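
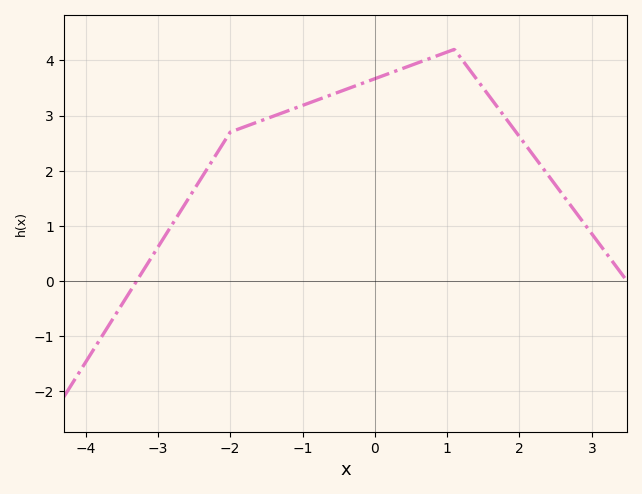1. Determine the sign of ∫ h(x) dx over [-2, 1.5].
positive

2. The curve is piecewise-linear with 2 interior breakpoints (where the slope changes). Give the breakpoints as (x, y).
(-2, 2.7); (1.1, 4.2)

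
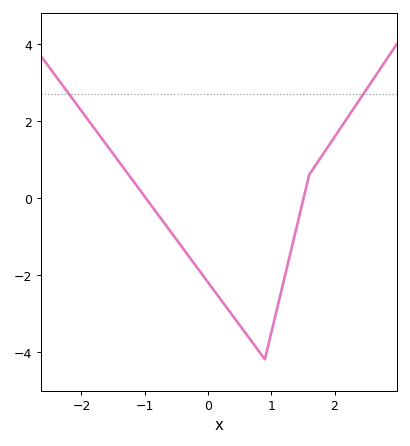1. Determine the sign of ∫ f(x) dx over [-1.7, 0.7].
negative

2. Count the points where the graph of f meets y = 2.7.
2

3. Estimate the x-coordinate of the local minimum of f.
0.9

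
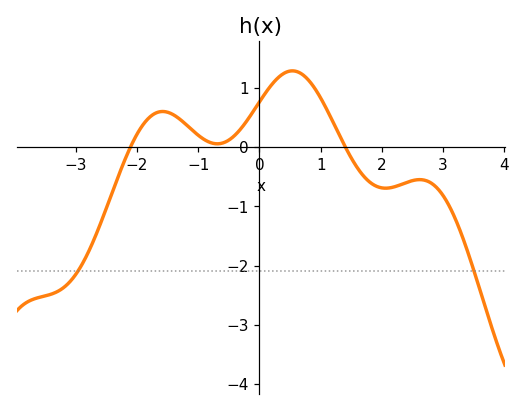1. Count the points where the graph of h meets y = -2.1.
2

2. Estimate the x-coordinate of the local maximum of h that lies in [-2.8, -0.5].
-1.6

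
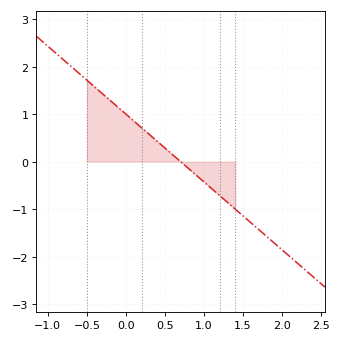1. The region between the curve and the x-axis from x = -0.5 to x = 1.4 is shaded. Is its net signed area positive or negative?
positive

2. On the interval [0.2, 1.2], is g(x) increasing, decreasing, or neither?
decreasing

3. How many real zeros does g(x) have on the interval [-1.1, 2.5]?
1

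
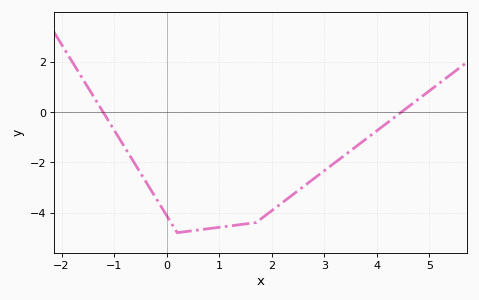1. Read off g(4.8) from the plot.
0.6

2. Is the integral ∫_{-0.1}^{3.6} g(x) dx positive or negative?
negative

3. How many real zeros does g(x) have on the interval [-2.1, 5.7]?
2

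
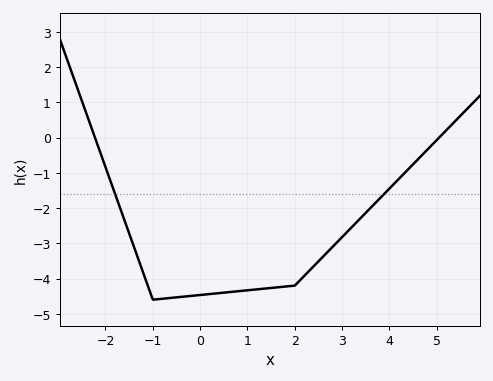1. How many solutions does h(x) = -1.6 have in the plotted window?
2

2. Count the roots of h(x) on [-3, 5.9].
2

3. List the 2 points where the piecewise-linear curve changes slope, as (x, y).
(-1, -4.6); (2, -4.2)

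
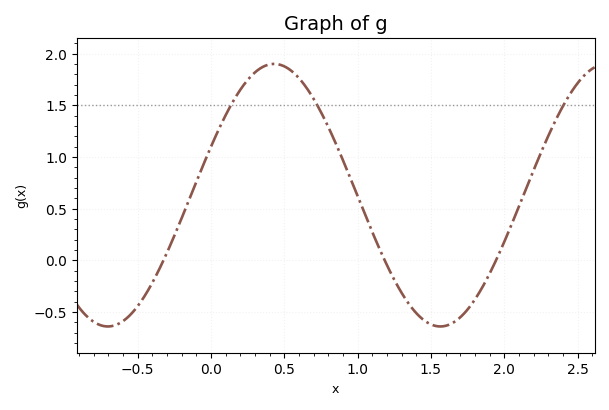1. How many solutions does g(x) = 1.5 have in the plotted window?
3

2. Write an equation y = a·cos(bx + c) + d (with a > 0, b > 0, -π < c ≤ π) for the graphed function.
y = 1.27cos(2.8x - 1.2) + 0.63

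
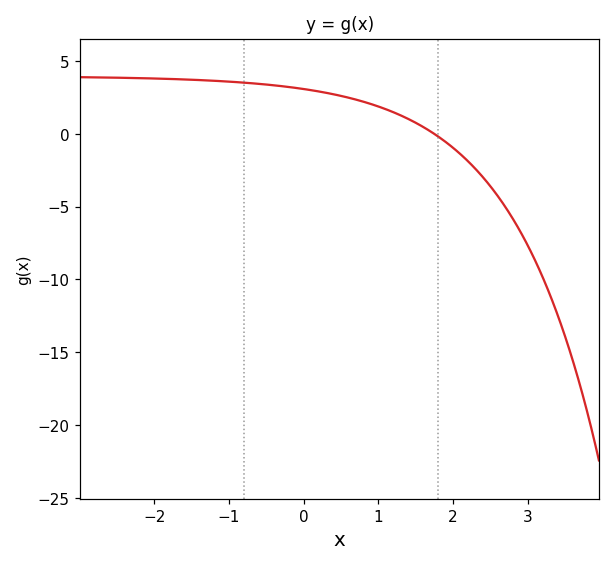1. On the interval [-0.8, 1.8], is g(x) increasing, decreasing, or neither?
decreasing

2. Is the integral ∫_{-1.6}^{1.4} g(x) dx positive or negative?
positive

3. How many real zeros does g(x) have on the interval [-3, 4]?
1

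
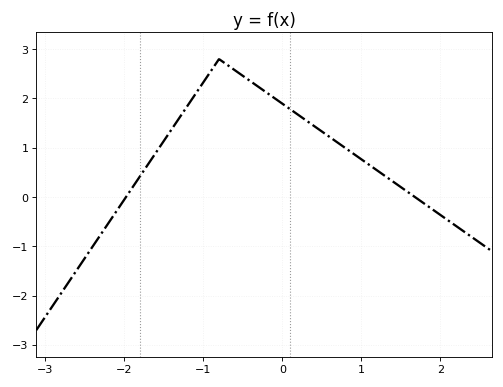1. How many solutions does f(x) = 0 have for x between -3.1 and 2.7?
2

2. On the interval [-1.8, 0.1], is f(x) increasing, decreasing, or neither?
neither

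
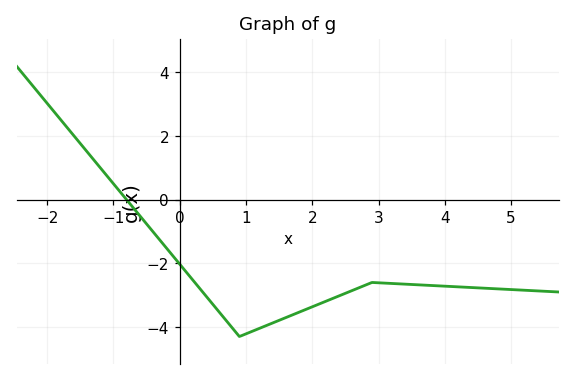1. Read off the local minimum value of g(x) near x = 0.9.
-4.2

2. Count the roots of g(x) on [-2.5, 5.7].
1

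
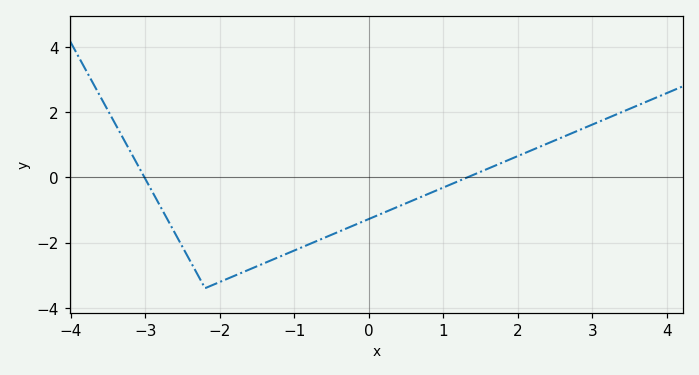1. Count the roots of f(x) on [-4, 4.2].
2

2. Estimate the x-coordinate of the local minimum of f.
-2.2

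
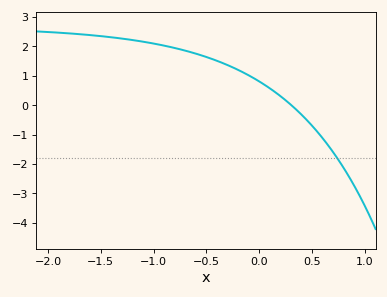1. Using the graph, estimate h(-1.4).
2.3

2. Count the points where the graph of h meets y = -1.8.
1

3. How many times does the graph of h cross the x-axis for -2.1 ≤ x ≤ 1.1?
1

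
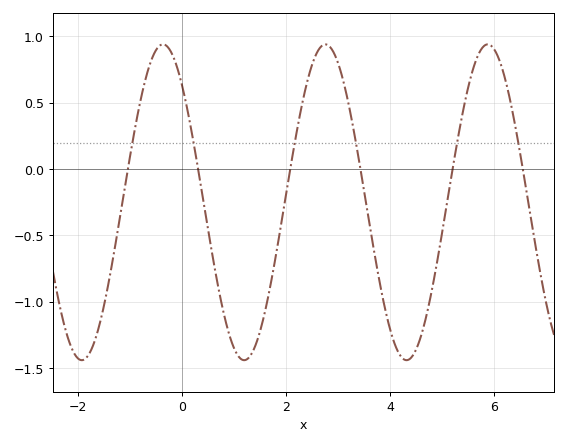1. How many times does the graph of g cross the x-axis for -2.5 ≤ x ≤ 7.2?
6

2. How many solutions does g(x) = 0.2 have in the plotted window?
6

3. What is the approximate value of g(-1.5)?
-1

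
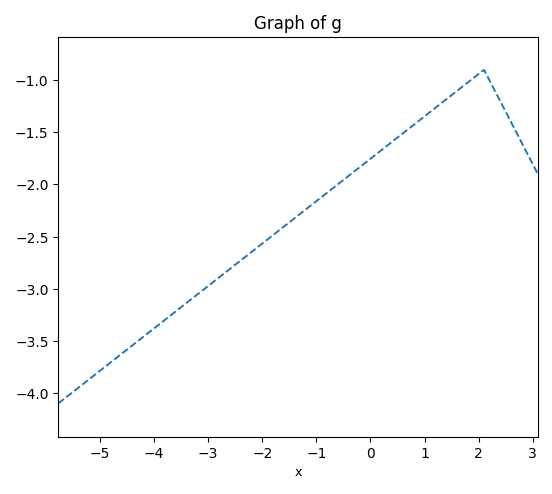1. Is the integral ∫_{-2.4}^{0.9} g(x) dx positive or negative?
negative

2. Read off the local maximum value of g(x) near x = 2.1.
-0.901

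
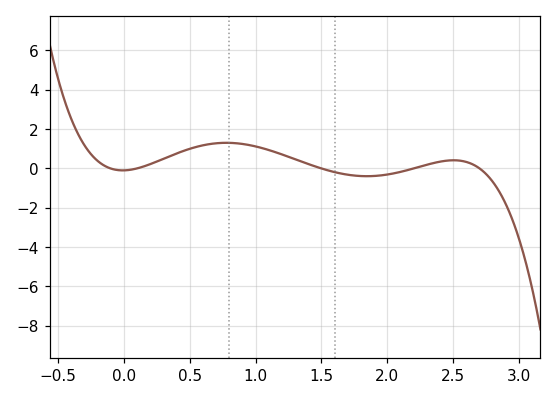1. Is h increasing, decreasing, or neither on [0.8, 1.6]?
decreasing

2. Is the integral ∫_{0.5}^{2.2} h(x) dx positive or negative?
positive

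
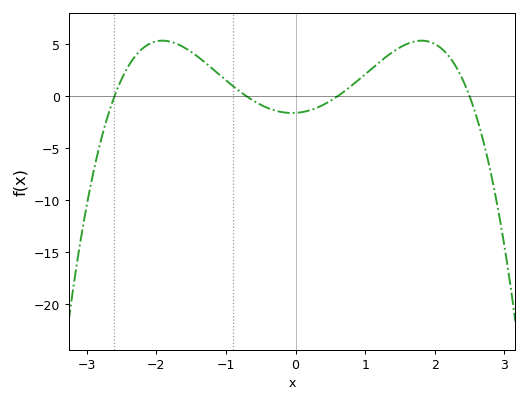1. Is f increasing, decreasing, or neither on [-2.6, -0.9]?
neither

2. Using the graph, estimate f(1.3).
4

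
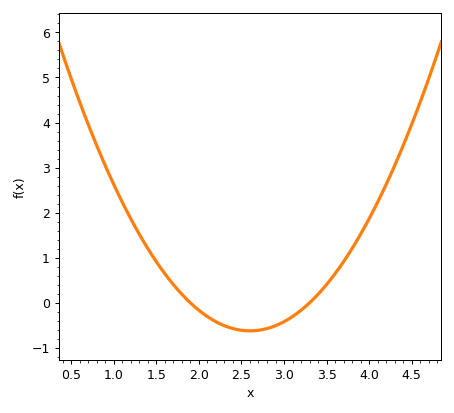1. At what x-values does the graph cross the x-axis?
1.9, 3.3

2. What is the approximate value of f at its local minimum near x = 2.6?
-0.6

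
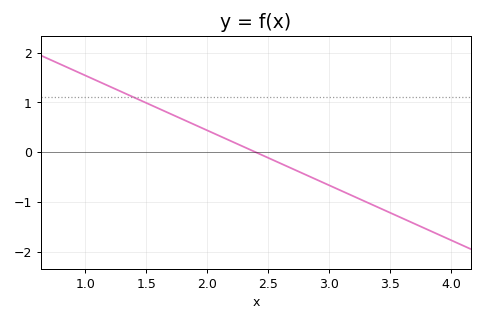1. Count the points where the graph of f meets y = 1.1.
1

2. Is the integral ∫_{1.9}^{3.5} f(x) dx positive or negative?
negative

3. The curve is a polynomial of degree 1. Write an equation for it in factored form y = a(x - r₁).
y = -1.1(x - 2.4)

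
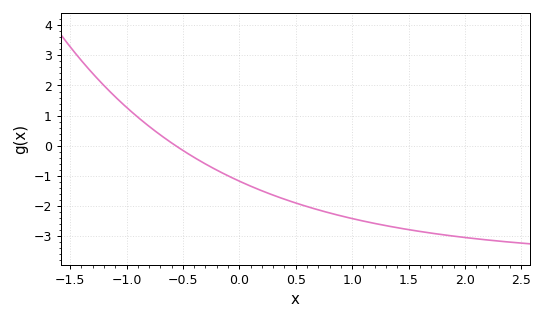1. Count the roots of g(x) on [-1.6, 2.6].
1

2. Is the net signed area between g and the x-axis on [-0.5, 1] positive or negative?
negative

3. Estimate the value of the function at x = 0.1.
-1.35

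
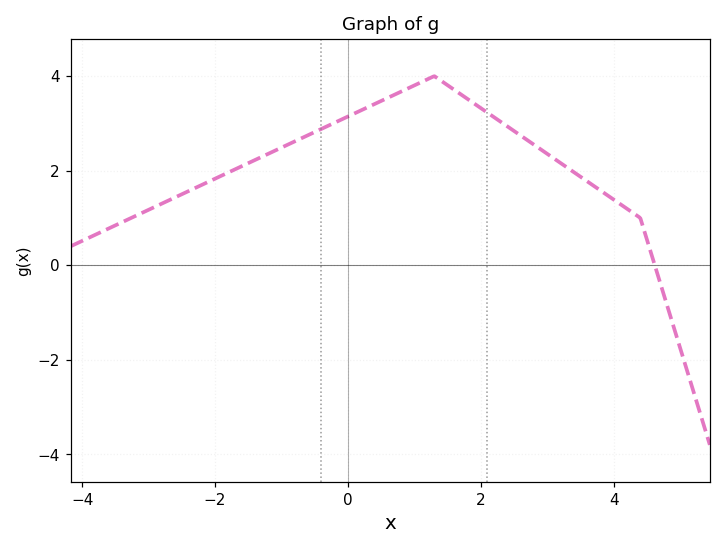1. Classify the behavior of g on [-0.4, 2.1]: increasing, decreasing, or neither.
neither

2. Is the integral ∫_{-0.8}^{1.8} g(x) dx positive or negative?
positive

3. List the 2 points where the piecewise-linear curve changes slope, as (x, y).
(1.3, 4); (4.4, 1)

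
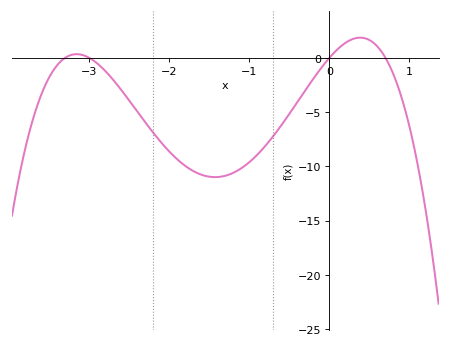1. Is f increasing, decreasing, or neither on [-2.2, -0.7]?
neither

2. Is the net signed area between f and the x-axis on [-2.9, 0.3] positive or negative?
negative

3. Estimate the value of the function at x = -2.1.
-7.81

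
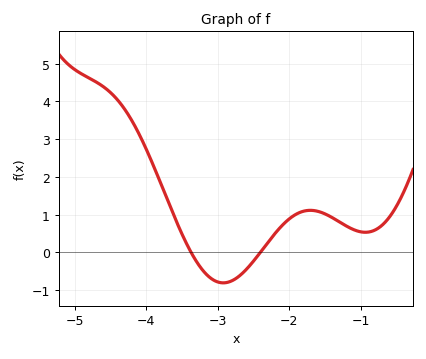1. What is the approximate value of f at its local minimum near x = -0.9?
0.5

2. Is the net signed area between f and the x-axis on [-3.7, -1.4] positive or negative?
positive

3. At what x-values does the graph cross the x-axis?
-3.4, -2.4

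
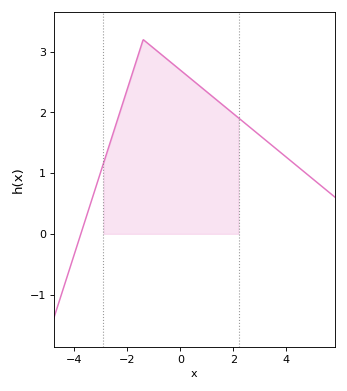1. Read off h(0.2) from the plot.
2.63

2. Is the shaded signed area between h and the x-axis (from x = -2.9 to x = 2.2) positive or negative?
positive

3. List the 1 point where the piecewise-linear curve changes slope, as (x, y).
(-1.4, 3.2)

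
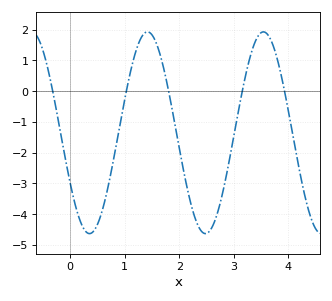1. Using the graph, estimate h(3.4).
1.6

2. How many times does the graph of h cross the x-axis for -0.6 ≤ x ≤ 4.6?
5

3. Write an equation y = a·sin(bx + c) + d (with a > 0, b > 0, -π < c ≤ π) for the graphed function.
y = 3.28sin(3x - 2.6) - 1.35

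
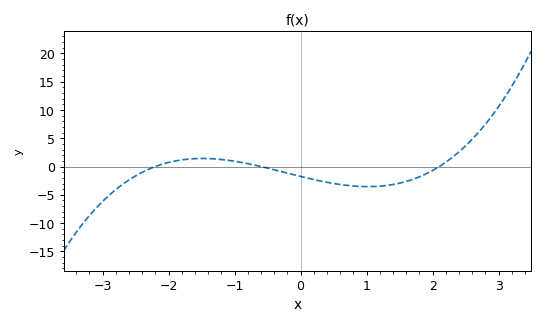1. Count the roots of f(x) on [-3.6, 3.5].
3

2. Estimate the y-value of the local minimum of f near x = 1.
-3.55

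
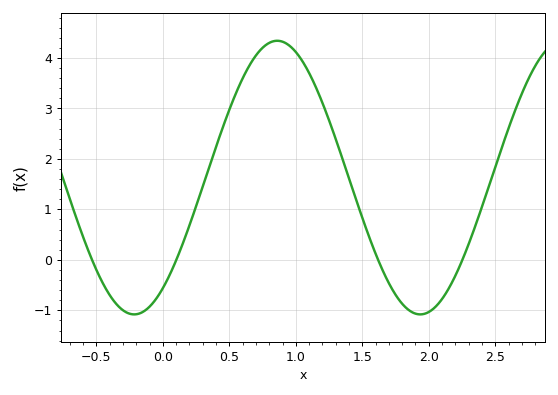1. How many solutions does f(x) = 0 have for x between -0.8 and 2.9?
4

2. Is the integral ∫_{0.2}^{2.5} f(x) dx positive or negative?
positive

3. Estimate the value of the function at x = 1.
4.12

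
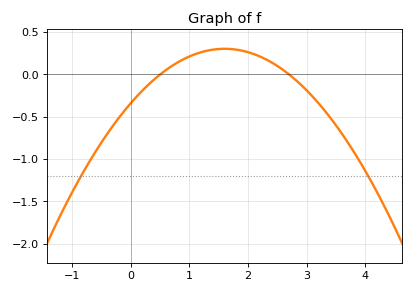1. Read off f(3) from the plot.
-0.2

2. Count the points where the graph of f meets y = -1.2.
2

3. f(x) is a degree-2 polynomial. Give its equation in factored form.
y = -0.25(x - 0.5)(x - 2.7)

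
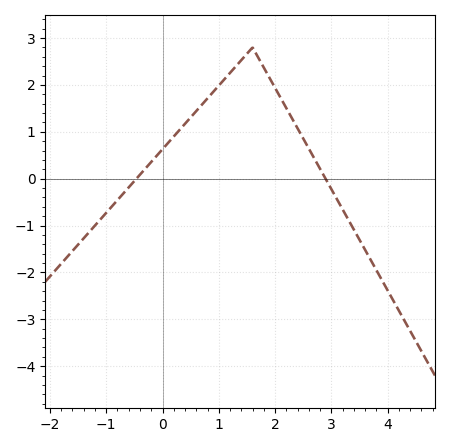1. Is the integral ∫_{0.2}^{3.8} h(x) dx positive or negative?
positive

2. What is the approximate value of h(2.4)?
1.1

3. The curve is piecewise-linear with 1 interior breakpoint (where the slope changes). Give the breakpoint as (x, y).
(1.6, 2.8)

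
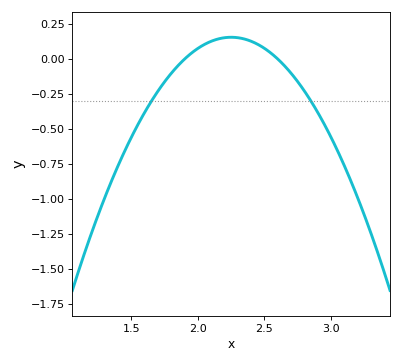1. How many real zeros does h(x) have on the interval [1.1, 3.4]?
2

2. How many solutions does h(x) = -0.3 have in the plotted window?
2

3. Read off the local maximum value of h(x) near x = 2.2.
0.15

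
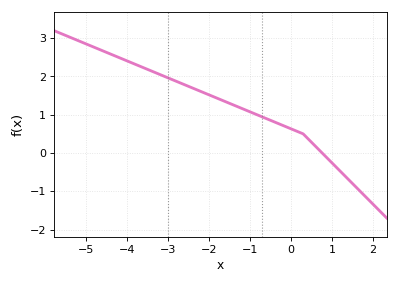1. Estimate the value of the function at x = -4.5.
2.63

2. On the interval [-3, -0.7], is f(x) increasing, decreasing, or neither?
decreasing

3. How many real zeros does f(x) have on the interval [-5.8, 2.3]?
1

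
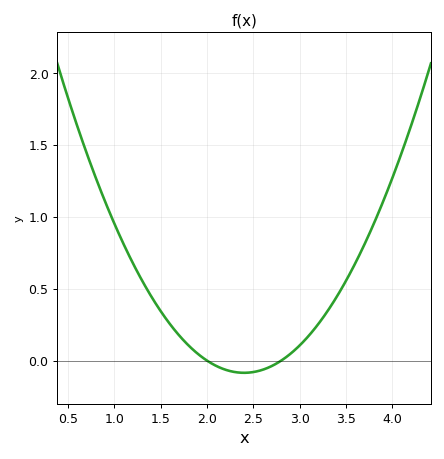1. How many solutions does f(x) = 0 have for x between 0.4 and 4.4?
2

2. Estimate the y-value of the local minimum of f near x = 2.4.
-0.1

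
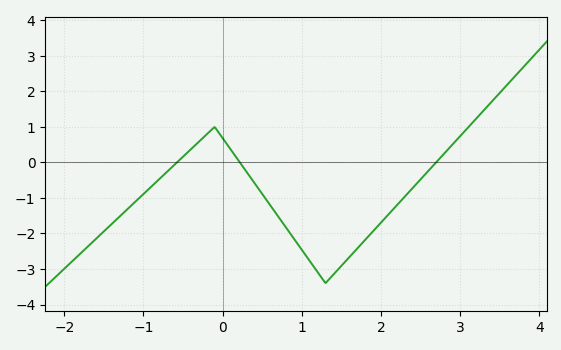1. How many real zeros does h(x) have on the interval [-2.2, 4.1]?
3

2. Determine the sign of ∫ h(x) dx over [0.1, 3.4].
negative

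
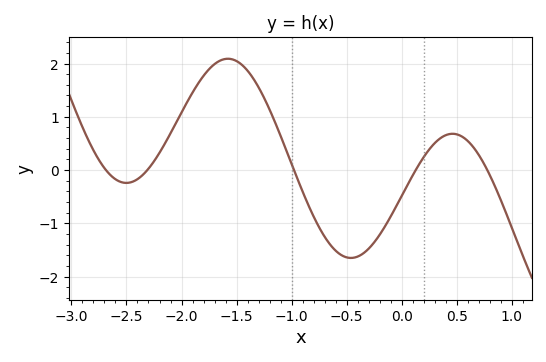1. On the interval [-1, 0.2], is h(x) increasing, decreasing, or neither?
neither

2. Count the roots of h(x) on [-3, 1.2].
5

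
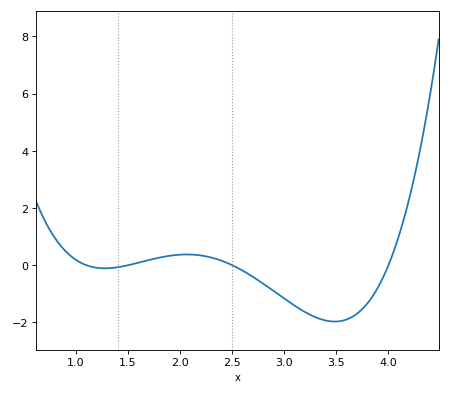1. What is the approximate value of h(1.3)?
-0.2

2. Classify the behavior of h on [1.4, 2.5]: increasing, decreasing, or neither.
neither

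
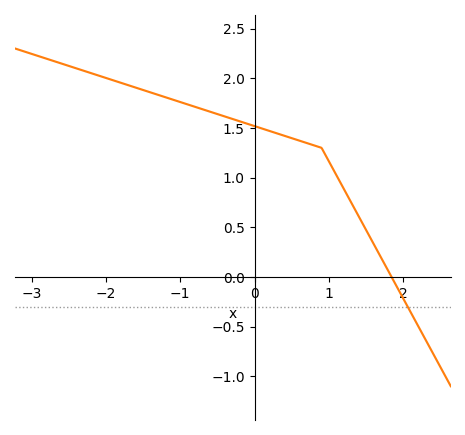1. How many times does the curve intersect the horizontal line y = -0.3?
1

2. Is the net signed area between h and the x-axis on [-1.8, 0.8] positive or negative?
positive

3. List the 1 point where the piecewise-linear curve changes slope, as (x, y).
(0.9, 1.3)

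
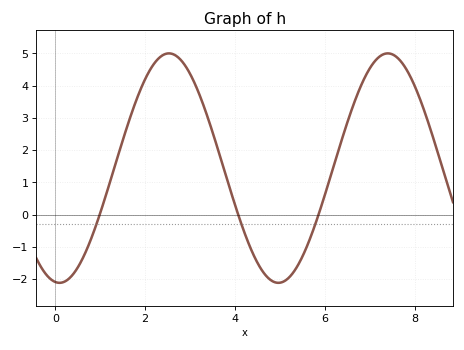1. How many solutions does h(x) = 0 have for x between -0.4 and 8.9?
3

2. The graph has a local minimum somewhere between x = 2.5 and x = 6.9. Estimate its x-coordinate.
5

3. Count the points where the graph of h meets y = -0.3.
3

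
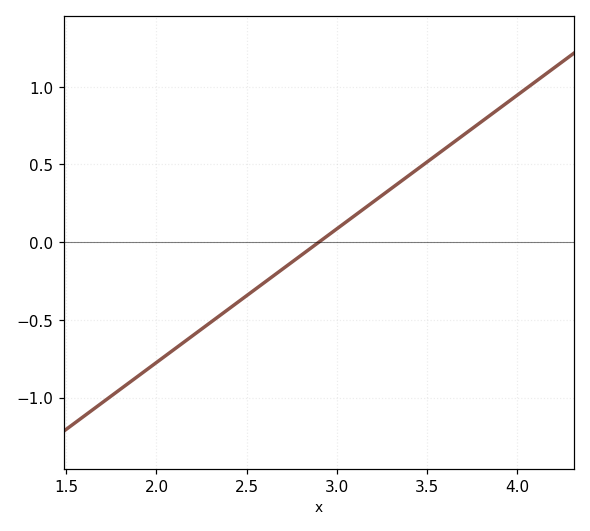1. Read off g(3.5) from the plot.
0.5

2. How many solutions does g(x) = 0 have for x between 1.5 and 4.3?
1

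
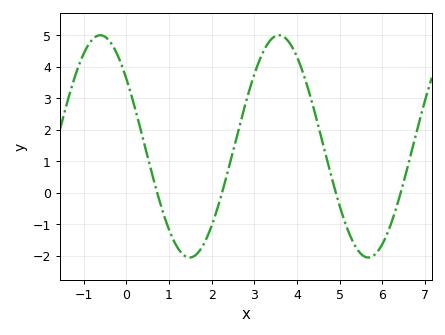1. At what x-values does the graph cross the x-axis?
0.8, 2.2, 5, 6.4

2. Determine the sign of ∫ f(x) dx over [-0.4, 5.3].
positive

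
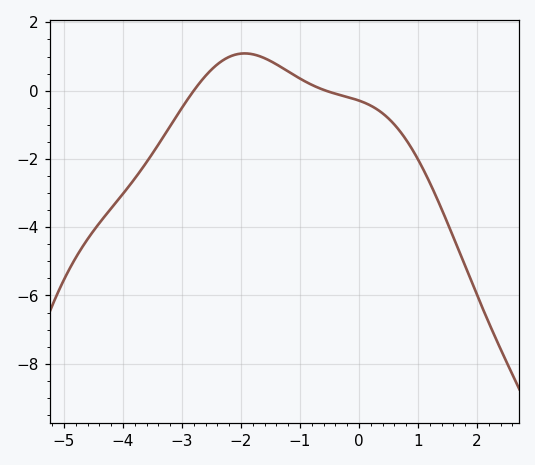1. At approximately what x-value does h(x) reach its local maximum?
-1.94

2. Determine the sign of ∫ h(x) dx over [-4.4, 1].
negative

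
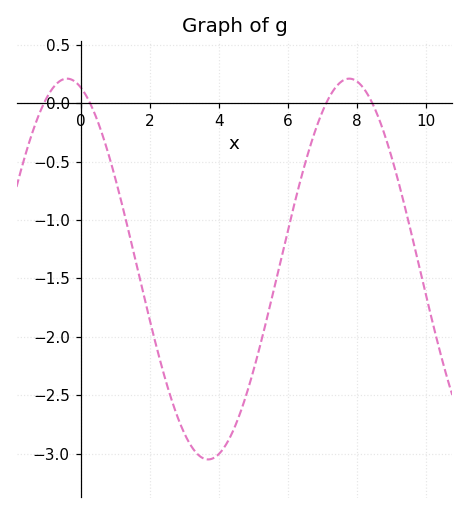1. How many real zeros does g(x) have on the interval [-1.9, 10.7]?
4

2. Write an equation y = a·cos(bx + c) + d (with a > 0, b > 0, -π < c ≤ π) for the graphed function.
y = 1.63cos(0.77x + 0.3) - 1.42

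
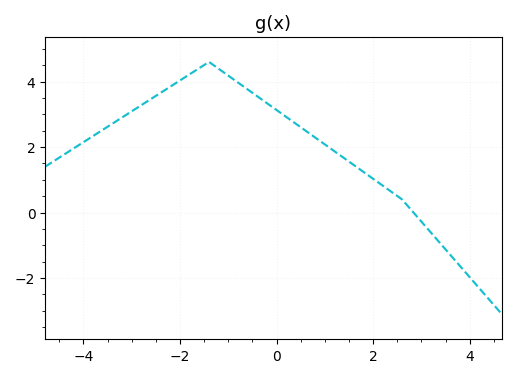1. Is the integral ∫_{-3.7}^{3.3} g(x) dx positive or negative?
positive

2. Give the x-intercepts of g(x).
2.84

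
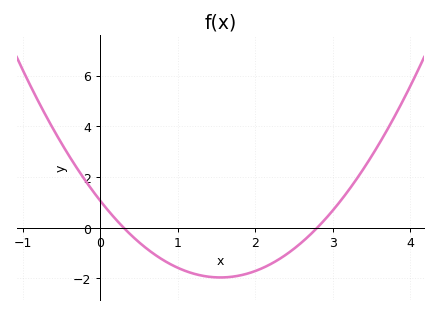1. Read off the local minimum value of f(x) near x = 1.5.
-2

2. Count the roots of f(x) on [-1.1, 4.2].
2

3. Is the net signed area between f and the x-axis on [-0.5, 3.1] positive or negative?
negative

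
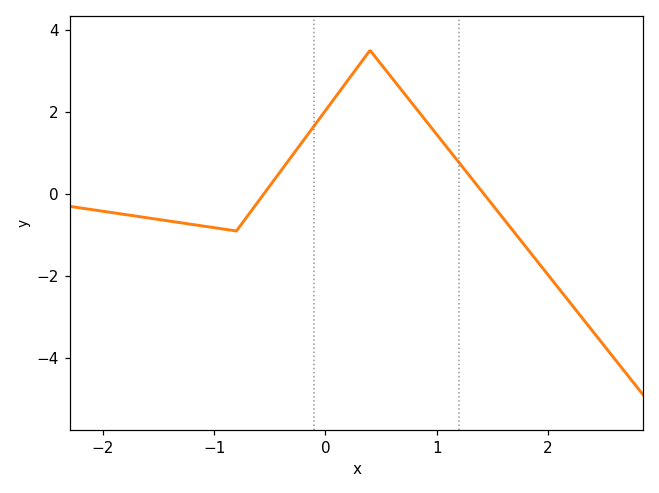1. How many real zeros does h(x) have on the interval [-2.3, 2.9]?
2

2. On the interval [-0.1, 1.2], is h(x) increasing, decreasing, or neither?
neither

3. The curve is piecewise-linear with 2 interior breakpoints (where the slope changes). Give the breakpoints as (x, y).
(-0.8, -0.9); (0.4, 3.5)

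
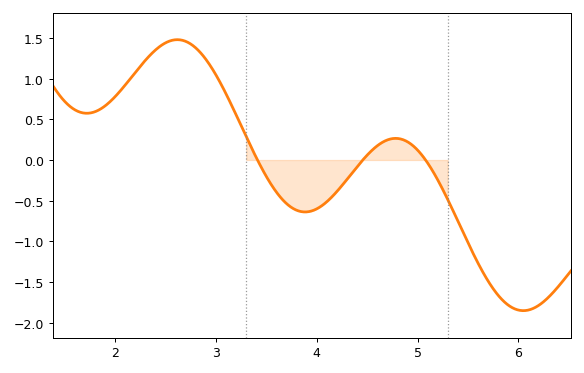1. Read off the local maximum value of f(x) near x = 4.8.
0.25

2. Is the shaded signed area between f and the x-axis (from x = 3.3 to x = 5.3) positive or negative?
negative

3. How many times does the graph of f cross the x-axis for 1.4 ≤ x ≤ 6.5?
3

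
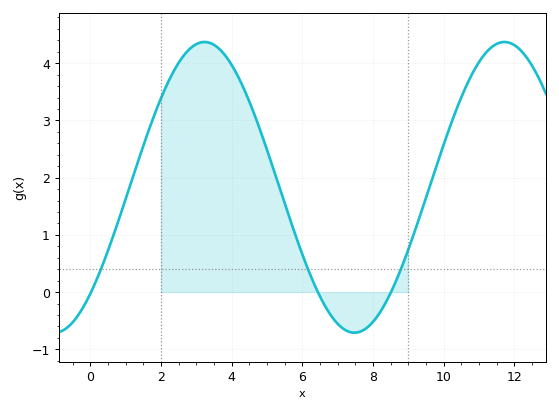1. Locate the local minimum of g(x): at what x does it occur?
7.48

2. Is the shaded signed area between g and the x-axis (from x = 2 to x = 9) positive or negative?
positive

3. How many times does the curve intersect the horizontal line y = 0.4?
3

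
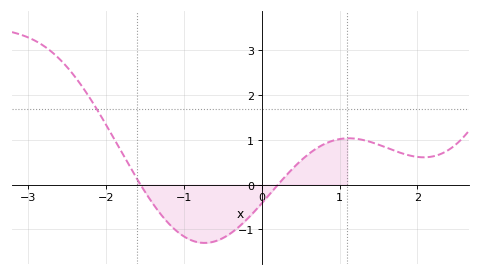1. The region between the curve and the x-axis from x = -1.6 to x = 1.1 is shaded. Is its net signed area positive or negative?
negative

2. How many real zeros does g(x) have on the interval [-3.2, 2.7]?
2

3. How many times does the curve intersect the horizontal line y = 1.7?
1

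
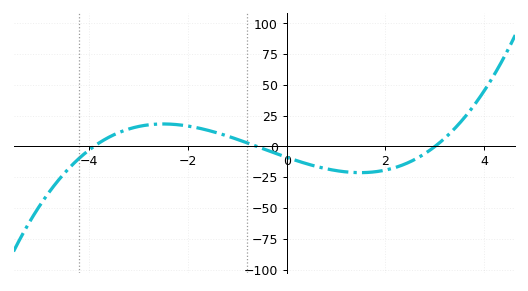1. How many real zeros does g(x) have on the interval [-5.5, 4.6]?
3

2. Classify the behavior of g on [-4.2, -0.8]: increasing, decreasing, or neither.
neither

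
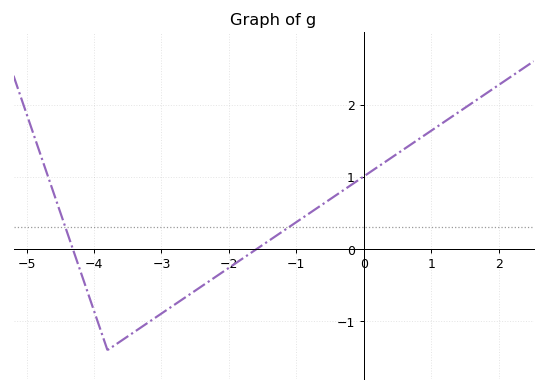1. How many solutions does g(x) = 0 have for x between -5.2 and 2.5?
2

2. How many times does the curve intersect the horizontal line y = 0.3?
2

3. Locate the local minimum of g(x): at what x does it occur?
-3.8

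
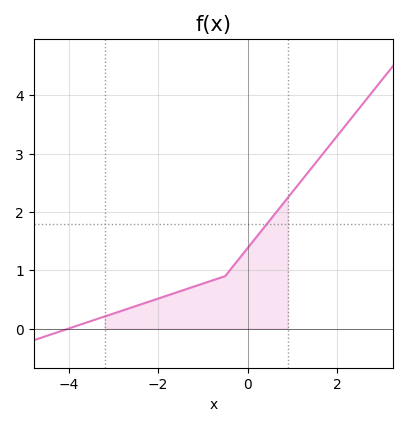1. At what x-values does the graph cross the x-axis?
-4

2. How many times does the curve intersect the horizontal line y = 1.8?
1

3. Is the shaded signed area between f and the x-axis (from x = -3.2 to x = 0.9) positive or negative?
positive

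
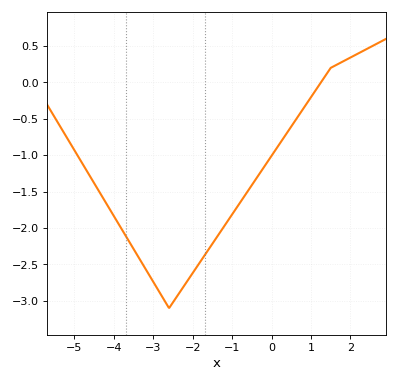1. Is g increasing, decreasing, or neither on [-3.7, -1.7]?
neither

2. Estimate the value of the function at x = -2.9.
-2.83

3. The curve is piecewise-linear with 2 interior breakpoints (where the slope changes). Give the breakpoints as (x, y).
(-2.6, -3.1); (1.5, 0.2)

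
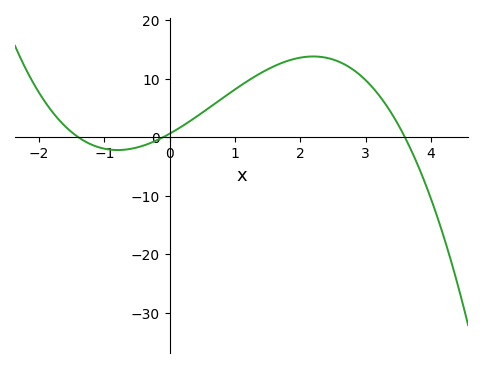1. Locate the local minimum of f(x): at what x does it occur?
-0.8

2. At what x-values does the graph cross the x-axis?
-1.4, -0.1, 3.6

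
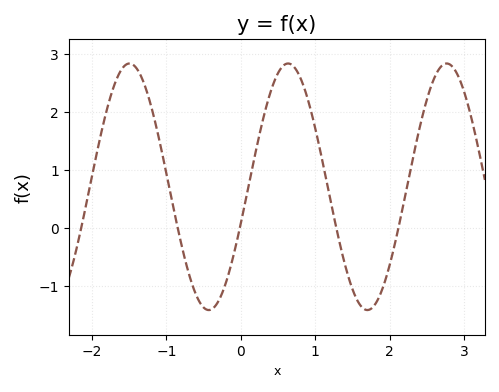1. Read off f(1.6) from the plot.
-1.32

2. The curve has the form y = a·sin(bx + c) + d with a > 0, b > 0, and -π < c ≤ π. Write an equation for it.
y = 2.12sin(2.95x - 0.3) + 0.71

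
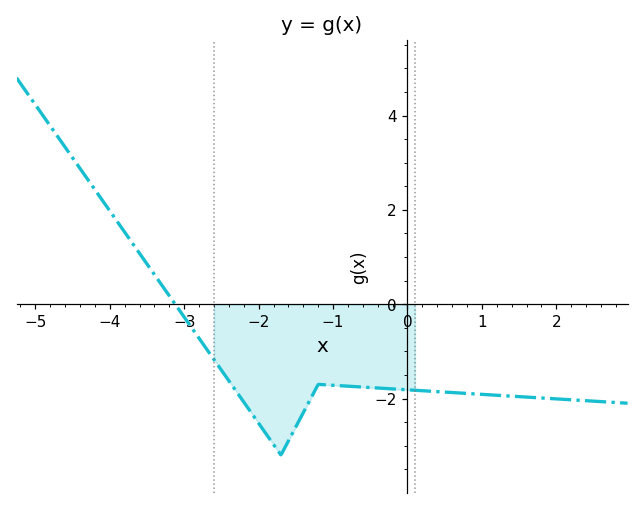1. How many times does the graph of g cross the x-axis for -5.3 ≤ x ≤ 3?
1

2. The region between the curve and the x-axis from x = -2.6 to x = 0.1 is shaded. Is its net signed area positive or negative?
negative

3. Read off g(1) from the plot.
-2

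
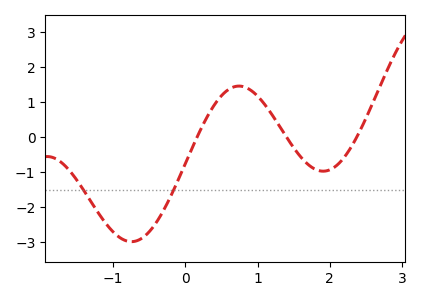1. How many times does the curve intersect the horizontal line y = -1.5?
2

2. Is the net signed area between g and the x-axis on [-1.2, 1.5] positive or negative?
negative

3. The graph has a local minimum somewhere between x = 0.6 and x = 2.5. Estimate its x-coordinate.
1.91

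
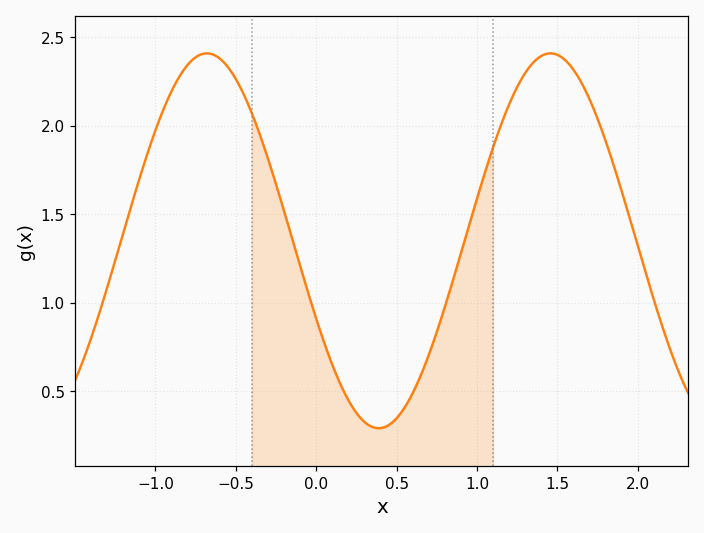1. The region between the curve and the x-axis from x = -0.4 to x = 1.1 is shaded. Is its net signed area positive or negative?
positive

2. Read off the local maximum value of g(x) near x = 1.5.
2.41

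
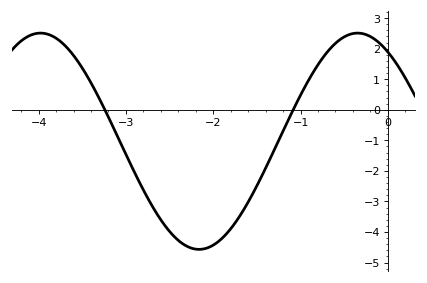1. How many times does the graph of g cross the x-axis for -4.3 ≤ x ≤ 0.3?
2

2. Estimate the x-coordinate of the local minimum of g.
-2.16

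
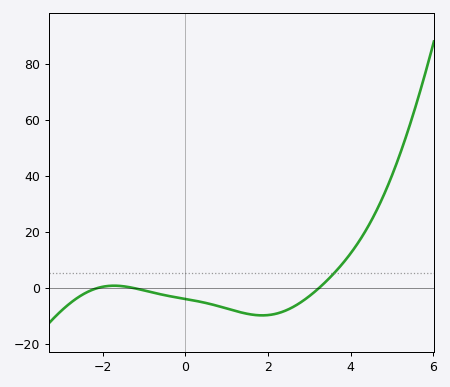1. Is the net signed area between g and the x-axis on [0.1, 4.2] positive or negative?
negative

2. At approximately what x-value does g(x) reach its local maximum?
-1.8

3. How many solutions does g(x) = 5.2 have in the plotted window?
1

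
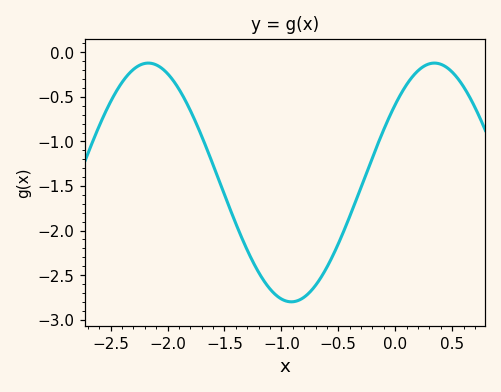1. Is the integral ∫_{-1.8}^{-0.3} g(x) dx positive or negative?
negative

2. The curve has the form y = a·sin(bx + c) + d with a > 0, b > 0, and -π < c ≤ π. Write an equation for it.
y = 1.34sin(2.5x + 0.71) - 1.46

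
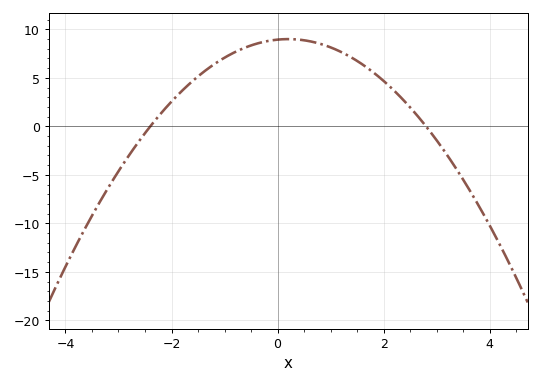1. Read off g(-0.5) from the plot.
8.34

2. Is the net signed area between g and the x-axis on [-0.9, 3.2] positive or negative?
positive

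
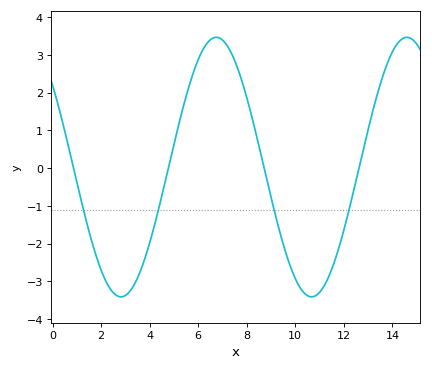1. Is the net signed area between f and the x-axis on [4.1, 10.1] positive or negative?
positive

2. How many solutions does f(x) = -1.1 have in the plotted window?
4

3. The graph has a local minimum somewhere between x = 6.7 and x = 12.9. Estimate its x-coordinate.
10.7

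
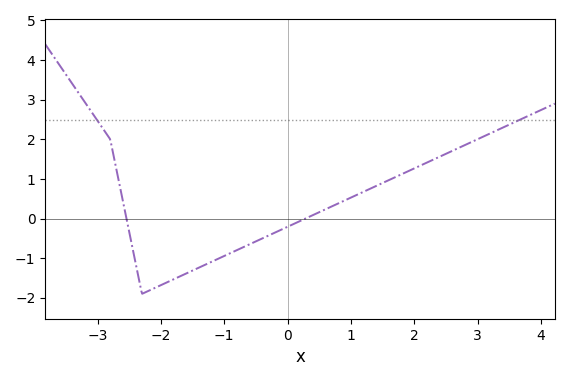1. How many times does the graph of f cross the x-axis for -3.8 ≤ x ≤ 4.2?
2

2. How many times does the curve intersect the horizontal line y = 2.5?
2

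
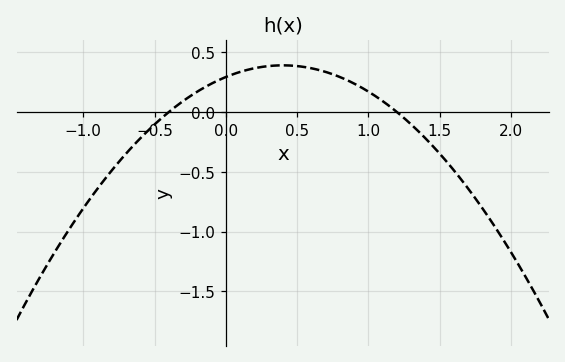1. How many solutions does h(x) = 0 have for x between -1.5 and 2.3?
2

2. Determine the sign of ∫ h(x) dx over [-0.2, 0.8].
positive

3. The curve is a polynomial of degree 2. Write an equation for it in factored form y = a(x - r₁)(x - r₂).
y = -0.61(x + 0.4)(x - 1.2)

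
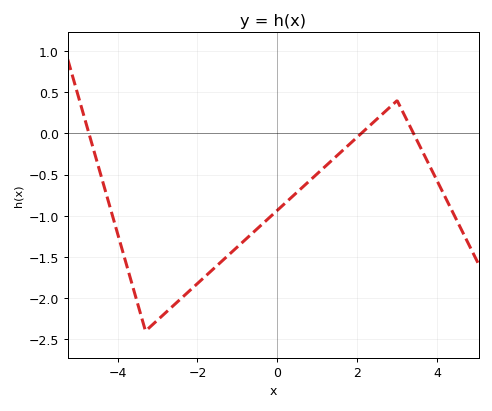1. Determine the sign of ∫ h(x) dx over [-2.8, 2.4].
negative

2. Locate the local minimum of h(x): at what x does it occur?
-3.3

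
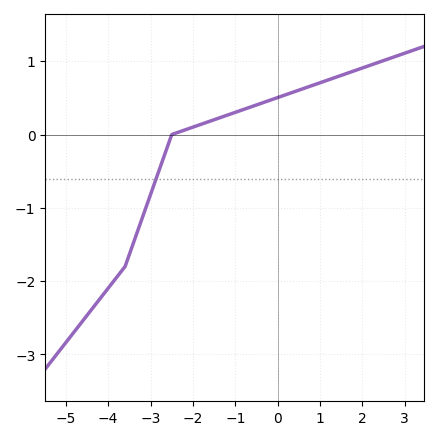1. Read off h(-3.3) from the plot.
-1.31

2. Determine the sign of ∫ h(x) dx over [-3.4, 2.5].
positive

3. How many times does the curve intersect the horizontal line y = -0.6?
1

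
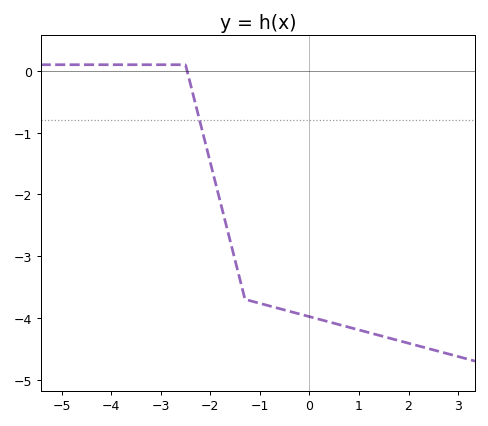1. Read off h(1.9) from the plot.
-4.39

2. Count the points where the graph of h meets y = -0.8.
1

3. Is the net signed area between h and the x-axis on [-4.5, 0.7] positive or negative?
negative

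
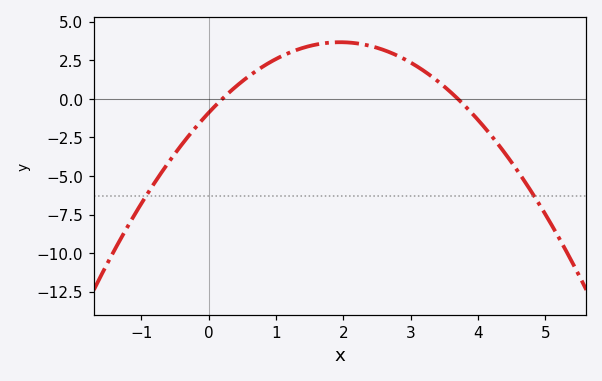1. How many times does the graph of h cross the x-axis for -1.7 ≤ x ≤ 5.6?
2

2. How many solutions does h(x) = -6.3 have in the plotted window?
2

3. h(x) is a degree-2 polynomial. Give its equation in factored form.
y = -1.2(x - 0.2)(x - 3.7)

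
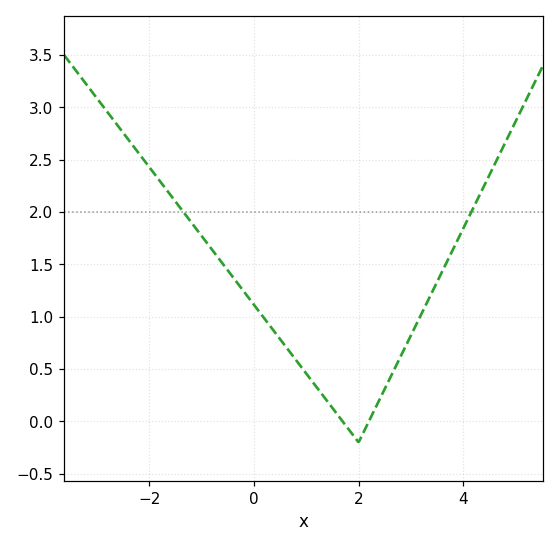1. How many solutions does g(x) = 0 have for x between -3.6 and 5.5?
2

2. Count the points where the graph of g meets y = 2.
2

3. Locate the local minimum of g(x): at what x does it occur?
2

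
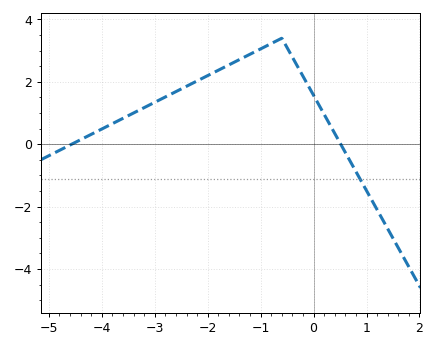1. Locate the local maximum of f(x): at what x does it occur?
-0.6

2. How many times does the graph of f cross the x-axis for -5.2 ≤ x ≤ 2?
2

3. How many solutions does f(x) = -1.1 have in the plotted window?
1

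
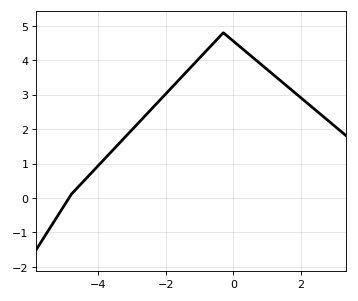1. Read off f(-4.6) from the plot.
0.3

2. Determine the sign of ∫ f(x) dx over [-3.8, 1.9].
positive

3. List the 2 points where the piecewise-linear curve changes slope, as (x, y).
(-4.8, 0.1); (-0.3, 4.8)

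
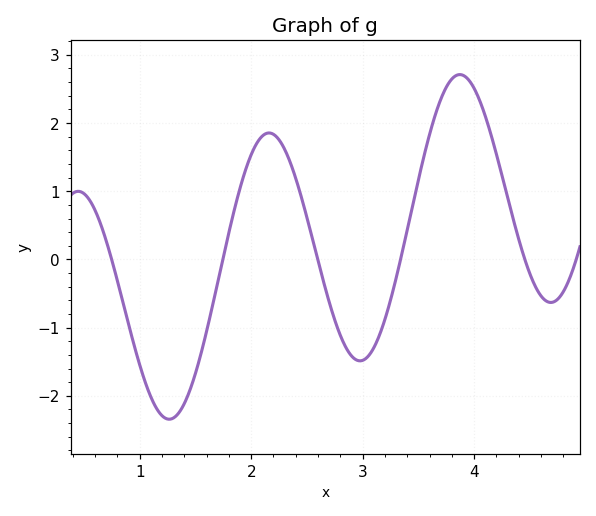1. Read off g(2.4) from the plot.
1.2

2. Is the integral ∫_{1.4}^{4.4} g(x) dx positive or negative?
positive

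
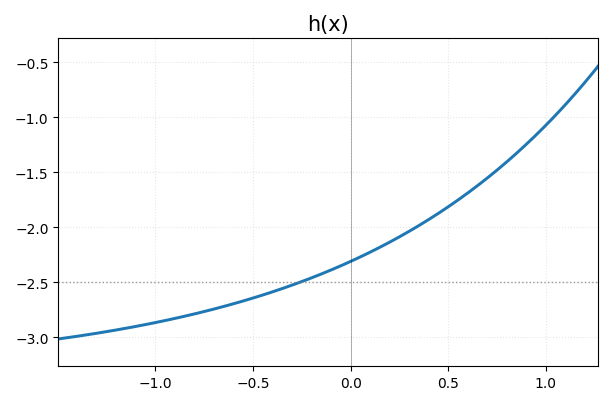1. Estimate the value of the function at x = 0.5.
-1.8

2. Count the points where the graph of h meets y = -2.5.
1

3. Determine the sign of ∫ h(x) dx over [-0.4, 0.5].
negative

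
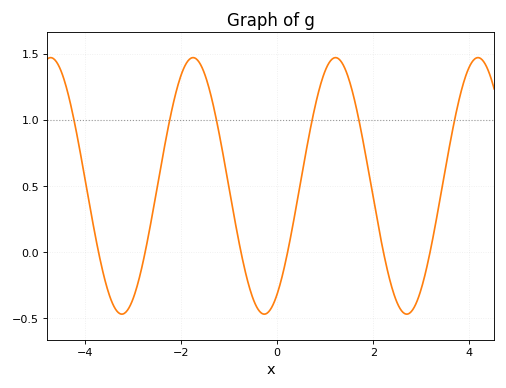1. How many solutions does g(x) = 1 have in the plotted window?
6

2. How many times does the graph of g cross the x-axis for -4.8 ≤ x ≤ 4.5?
6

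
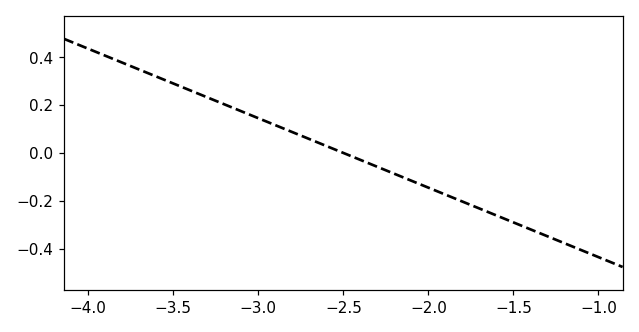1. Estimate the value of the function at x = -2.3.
-0.058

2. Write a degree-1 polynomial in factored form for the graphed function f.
y = -0.29(x + 2.5)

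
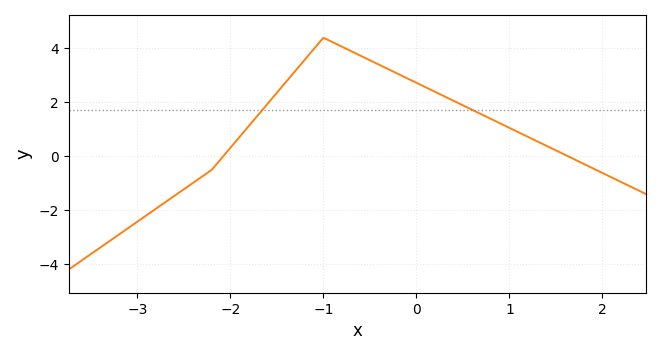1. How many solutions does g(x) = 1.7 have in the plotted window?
2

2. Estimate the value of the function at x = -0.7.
3.9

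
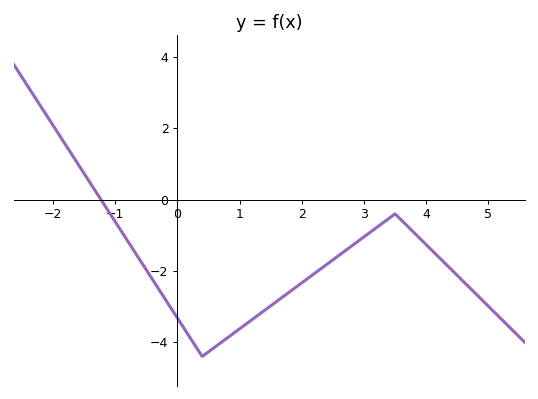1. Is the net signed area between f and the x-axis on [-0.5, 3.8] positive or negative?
negative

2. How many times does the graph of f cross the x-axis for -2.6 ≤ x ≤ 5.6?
1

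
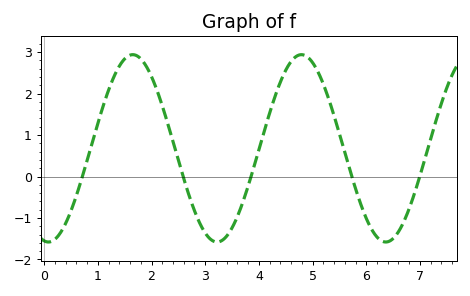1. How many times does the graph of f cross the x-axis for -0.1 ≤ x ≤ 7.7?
5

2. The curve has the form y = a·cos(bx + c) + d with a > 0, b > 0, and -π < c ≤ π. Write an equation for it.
y = 2.26cos(2x + 3) + 0.68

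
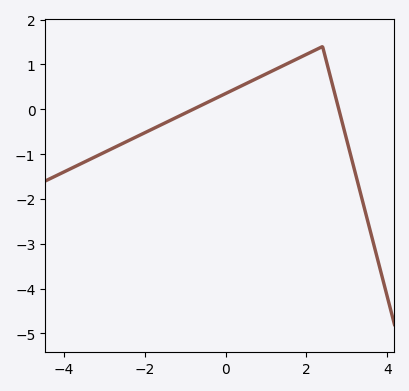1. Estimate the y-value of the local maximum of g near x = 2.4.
1.4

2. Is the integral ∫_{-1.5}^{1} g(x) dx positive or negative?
positive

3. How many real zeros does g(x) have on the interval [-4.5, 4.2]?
2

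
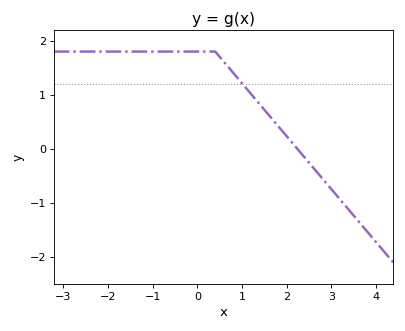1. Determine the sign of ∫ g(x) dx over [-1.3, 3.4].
positive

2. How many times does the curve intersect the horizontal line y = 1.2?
1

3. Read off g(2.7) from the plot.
-0.449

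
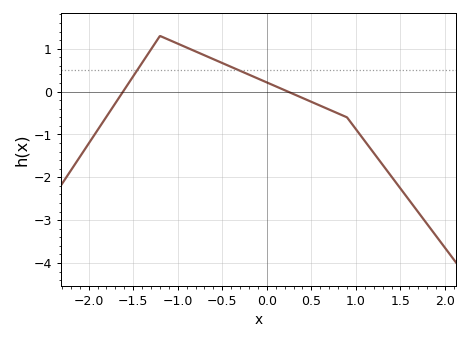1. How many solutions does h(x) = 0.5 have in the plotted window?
2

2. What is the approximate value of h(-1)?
1.1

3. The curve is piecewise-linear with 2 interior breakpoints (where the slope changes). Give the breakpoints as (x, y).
(-1.2, 1.3); (0.9, -0.6)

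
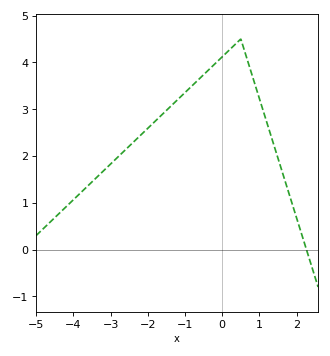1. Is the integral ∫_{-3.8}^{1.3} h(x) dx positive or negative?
positive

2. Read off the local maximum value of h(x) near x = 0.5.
4.5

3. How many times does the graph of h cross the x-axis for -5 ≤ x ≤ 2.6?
1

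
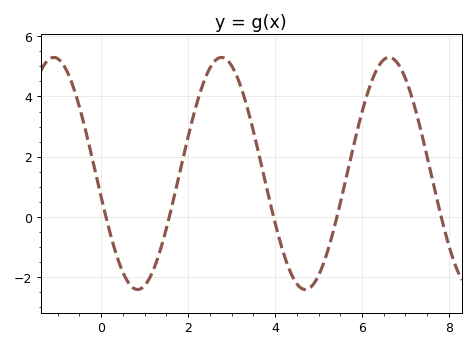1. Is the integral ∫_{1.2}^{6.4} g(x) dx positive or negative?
positive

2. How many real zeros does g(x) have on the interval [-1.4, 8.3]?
5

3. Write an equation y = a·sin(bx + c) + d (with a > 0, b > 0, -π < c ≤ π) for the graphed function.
y = 3.86sin(1.6x - 2.9) + 1.44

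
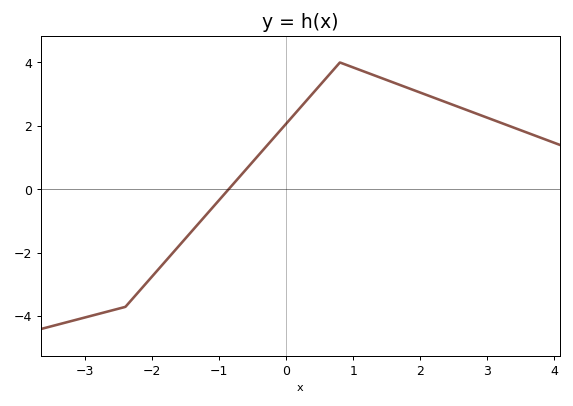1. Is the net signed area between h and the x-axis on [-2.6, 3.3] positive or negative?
positive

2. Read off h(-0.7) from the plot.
0.391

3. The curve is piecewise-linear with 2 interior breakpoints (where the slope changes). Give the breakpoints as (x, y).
(-2.4, -3.7); (0.8, 4)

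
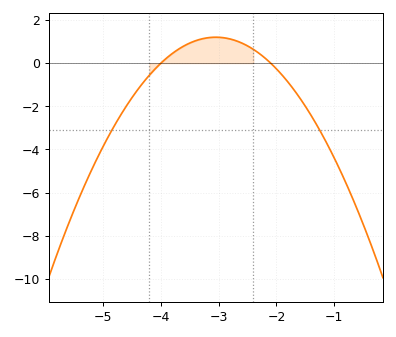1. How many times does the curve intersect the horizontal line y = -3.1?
2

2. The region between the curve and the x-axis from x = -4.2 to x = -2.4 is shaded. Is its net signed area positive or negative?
positive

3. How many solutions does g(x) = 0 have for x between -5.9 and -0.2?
2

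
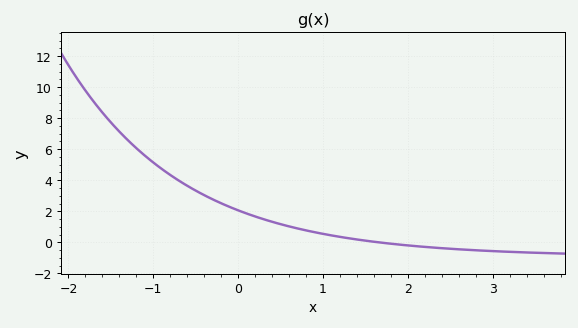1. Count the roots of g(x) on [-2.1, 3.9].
1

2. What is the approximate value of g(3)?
-0.566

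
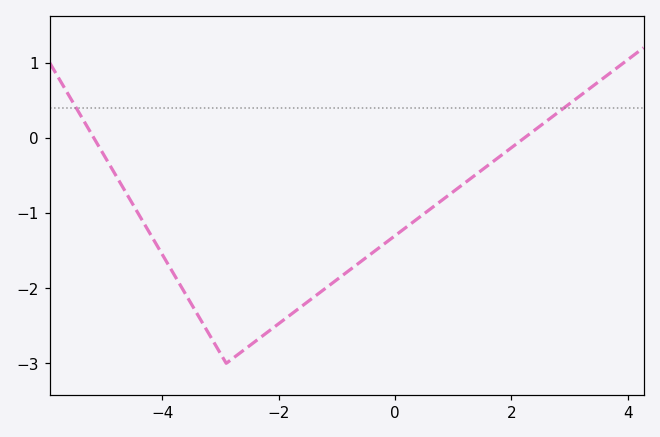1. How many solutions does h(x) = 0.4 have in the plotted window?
2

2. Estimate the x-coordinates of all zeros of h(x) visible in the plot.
-5.18, 2.22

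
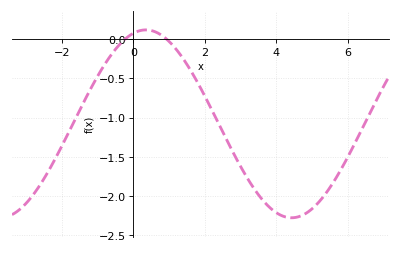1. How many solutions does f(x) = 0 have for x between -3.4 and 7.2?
2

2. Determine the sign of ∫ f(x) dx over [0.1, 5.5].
negative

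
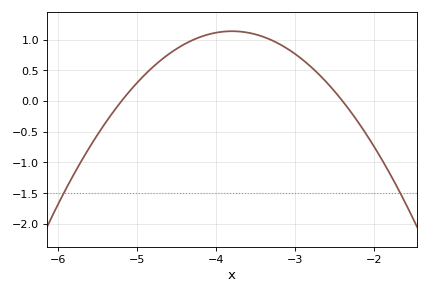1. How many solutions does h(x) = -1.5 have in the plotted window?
2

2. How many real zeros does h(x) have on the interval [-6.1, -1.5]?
2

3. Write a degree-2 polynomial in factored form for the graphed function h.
y = -0.58(x + 5.2)(x + 2.4)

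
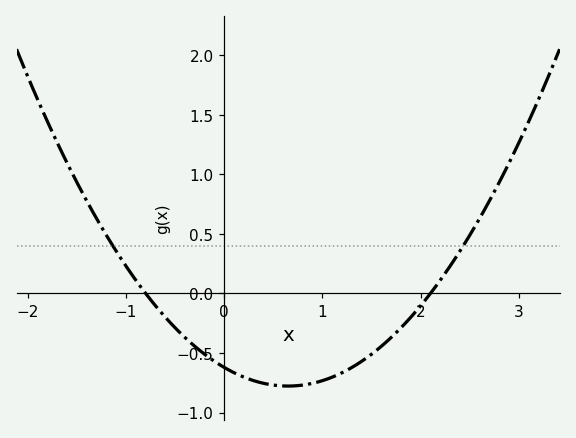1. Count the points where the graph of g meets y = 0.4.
2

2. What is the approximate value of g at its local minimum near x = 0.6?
-0.8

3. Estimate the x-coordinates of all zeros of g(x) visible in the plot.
-0.8, 2.1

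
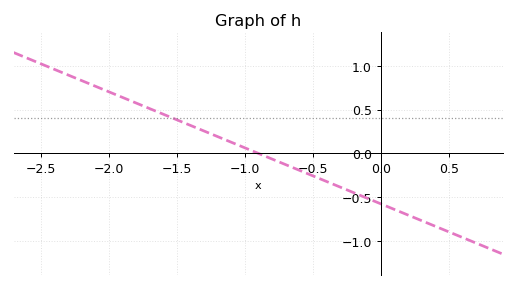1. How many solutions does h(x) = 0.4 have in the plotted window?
1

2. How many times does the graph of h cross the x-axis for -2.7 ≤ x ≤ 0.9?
1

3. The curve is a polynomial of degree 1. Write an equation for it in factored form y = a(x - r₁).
y = -0.64(x + 0.9)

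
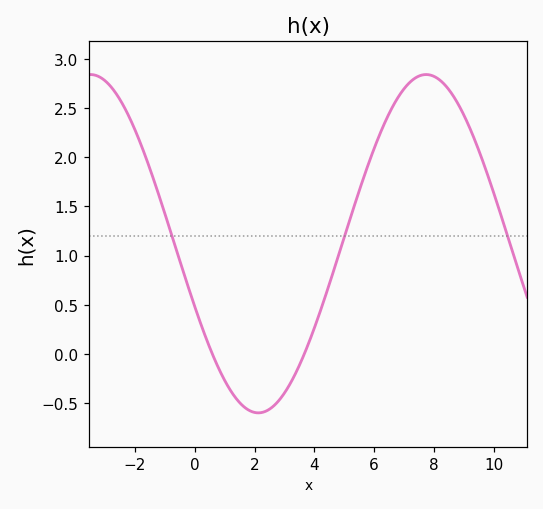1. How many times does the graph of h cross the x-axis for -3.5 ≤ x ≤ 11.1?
2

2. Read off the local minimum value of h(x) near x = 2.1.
-0.6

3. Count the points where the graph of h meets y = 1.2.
3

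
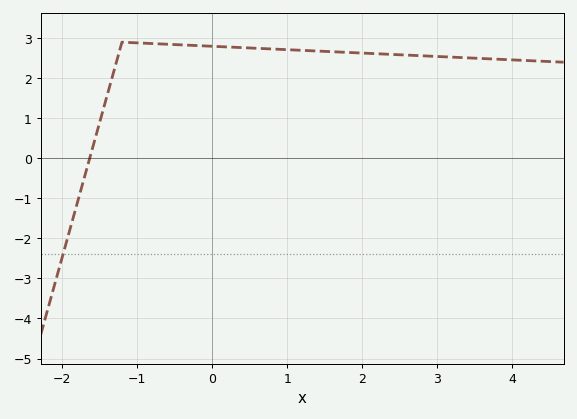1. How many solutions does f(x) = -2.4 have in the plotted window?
1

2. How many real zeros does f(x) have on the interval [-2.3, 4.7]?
1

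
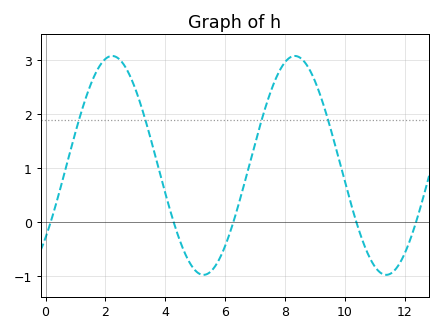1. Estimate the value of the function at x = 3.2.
2.1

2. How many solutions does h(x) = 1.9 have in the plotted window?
4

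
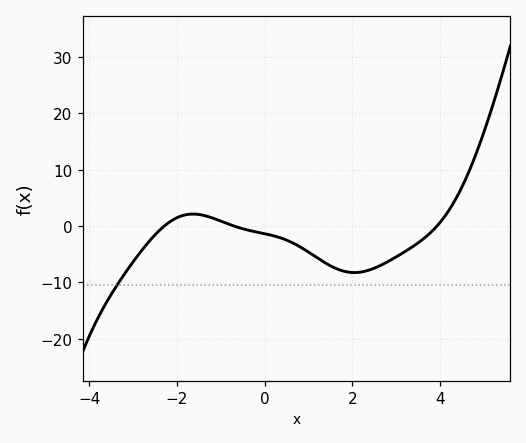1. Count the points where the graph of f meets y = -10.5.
1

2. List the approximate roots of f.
-2.29, -0.689, 3.93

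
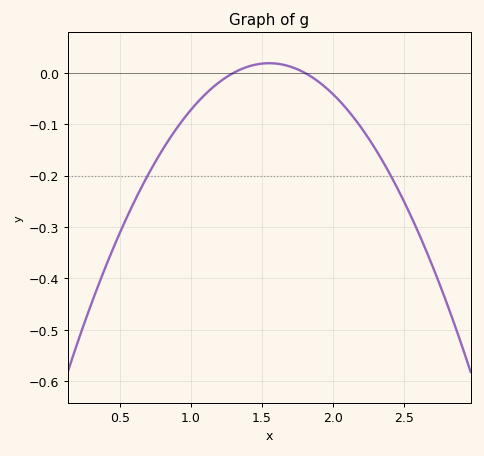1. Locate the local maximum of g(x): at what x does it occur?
1.55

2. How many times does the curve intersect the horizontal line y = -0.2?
2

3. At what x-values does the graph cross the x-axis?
1.3, 1.8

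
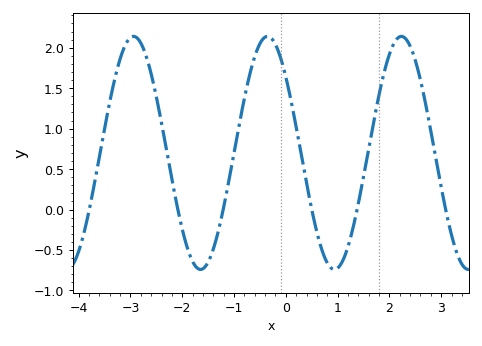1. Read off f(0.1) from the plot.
1.35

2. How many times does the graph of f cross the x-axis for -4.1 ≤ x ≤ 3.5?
6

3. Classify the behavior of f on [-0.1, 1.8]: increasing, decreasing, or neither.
neither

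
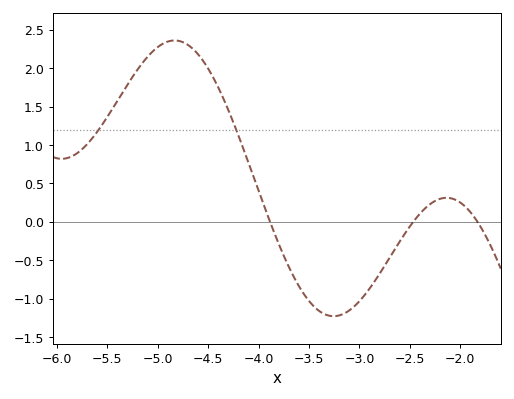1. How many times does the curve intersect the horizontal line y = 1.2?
2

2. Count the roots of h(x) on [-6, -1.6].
3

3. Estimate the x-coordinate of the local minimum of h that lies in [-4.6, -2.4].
-3.3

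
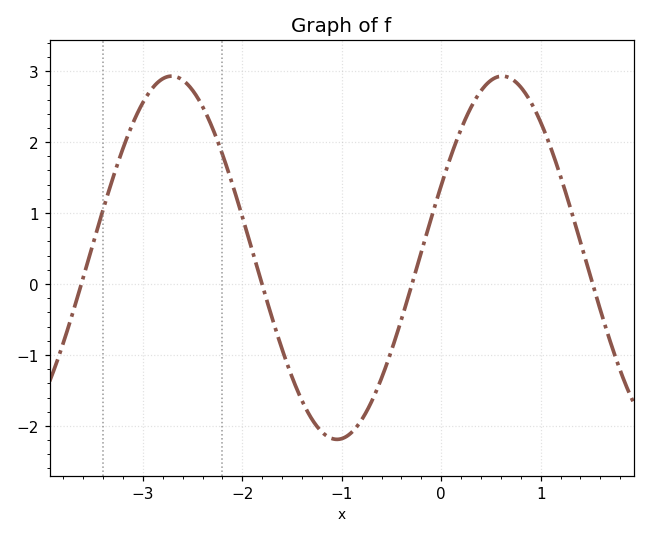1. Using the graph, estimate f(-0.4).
-0.5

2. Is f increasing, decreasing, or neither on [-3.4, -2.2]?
neither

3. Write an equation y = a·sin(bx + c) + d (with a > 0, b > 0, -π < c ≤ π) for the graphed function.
y = 2.56sin(1.9x + 0.41) + 0.37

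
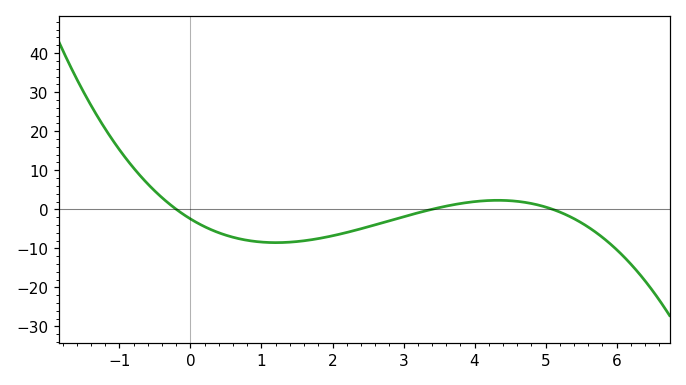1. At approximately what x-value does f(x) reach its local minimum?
1.2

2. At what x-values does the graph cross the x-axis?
-0.2, 3.4, 5.1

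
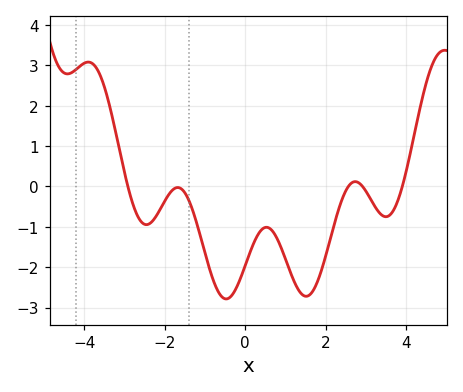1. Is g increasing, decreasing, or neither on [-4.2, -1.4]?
neither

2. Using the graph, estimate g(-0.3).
-2.65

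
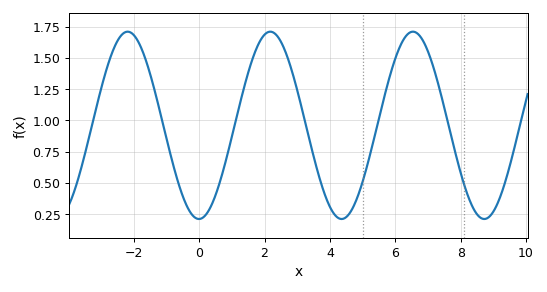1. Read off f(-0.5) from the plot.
0.392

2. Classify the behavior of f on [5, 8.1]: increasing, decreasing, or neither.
neither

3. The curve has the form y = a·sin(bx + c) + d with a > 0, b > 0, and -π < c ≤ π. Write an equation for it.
y = 0.75sin(1.44x - 1.56) + 0.96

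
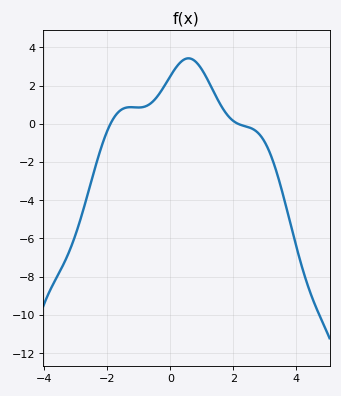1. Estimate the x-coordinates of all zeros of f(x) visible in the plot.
-2, 2.2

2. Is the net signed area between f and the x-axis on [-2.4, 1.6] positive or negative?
positive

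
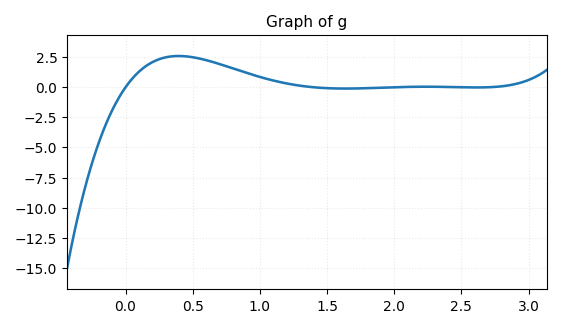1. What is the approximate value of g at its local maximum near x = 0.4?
2.6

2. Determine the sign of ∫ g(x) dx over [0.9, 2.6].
positive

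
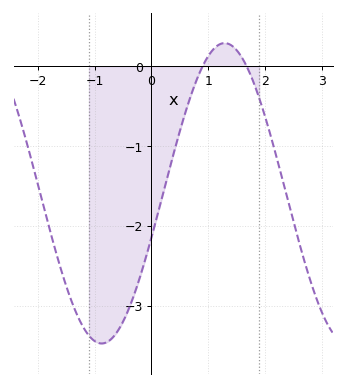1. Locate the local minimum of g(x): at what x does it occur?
-0.9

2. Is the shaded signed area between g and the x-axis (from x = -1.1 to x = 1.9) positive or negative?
negative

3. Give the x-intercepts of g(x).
0.9, 1.7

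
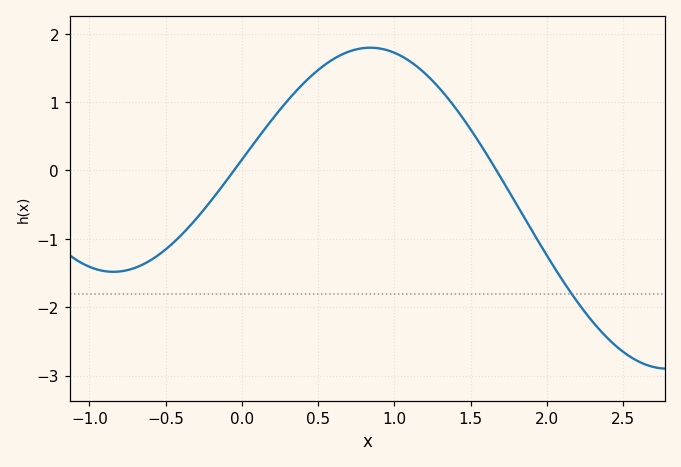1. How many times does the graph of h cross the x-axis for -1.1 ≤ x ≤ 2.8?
2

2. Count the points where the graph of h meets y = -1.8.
1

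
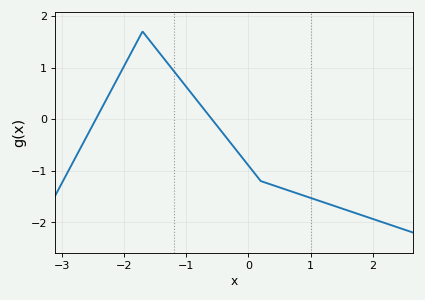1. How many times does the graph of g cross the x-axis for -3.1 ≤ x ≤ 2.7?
2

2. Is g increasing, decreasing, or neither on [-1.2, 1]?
decreasing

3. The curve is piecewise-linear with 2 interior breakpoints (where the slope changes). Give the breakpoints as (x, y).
(-1.7, 1.7); (0.2, -1.2)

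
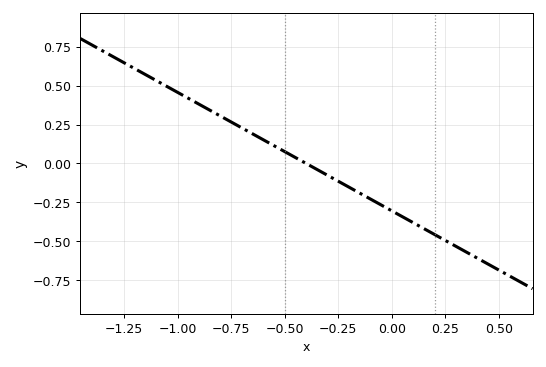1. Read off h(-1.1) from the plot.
0.54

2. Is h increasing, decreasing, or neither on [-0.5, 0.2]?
decreasing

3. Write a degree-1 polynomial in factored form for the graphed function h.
y = -0.76(x + 0.4)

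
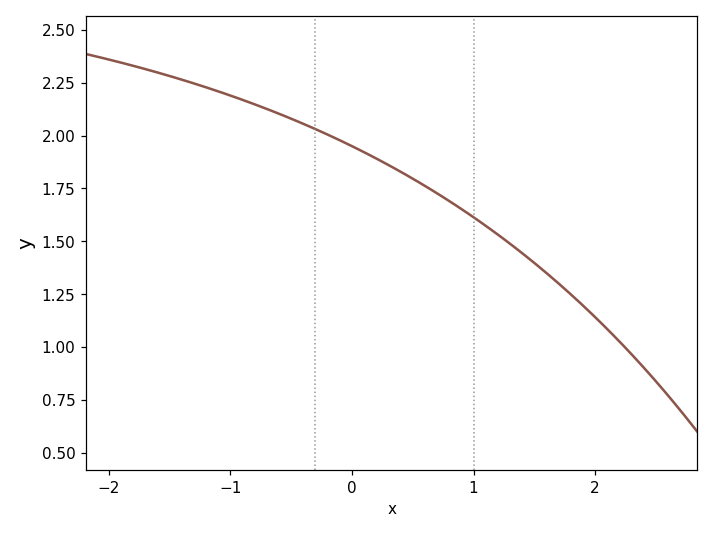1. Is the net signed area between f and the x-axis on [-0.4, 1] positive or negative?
positive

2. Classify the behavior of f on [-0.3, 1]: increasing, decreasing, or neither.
decreasing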